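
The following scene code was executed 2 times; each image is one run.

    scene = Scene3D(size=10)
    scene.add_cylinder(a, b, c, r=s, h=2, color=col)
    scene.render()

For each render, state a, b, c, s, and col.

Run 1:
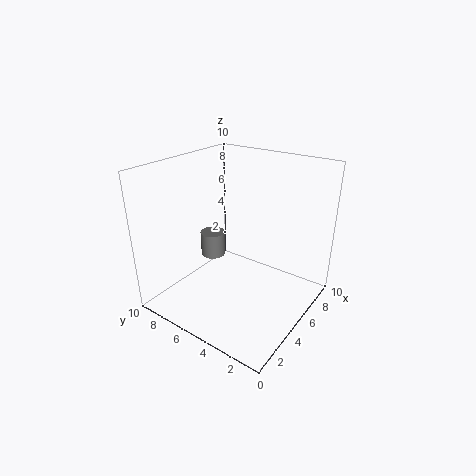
a = 7; b = 9; c = 1.5; s = 1; col = 'gray'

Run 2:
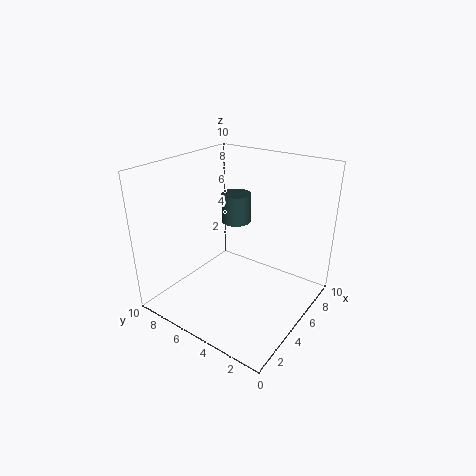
a = 5.5; b = 5.5; c = 6; s = 1; col = 'darkslategray'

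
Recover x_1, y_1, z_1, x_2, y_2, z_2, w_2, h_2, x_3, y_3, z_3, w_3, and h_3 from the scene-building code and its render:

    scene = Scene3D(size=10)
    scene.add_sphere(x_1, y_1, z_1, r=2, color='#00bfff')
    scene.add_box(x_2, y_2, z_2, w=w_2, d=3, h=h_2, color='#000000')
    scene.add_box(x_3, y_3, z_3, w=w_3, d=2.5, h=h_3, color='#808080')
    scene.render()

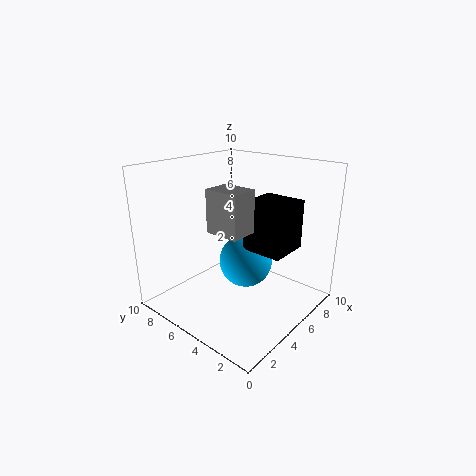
x_1 = 6.5; y_1 = 5.5; z_1 = 2.5; x_2 = 5.5; y_2 = 2; z_2 = 4; w_2 = 3; h_2 = 3.5; x_3 = 3.5; y_3 = 4; z_3 = 5.5; w_3 = 2; h_3 = 3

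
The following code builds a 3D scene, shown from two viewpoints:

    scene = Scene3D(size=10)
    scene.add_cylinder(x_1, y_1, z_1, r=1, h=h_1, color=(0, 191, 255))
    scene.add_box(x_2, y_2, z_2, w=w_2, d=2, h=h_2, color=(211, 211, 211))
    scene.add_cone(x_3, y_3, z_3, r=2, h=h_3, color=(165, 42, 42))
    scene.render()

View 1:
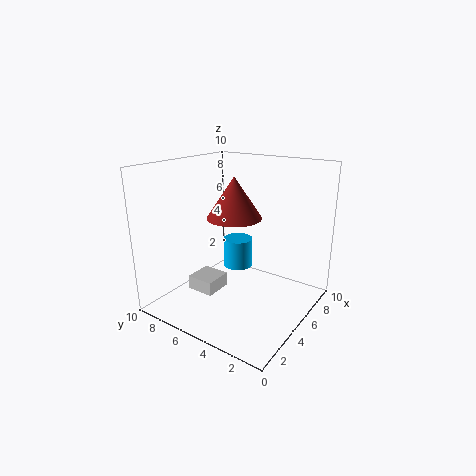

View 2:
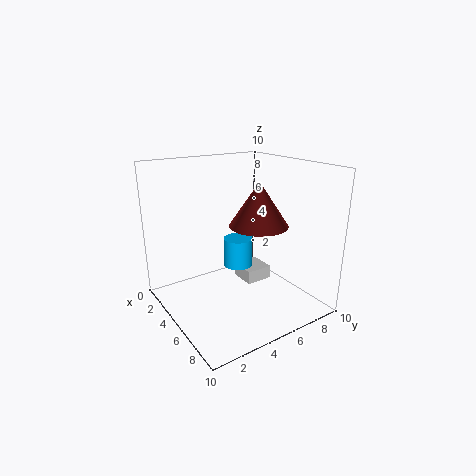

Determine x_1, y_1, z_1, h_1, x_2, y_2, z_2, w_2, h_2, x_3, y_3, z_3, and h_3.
x_1 = 5
y_1 = 5
z_1 = 3
h_1 = 2
x_2 = 3
y_2 = 6
z_2 = 1
w_2 = 2
h_2 = 1
x_3 = 6
y_3 = 6
z_3 = 6
h_3 = 3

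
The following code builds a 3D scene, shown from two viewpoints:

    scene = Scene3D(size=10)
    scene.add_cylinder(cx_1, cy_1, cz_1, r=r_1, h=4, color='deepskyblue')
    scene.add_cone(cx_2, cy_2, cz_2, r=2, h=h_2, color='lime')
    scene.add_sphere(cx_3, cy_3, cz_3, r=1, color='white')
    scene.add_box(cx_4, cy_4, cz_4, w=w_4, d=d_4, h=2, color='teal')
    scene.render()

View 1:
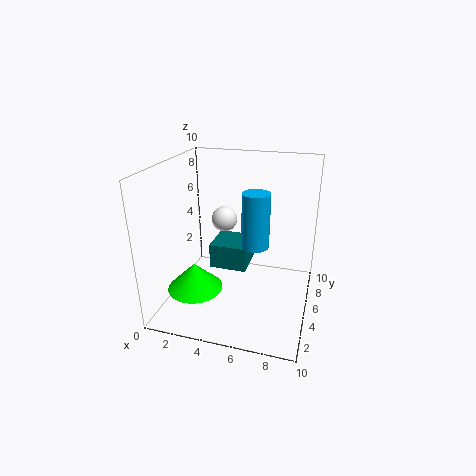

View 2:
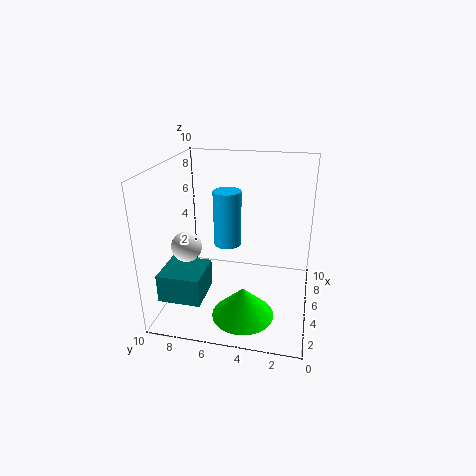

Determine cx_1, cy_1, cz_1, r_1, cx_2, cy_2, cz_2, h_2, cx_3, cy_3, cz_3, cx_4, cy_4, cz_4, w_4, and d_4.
cx_1 = 6
cy_1 = 6
cz_1 = 4
r_1 = 1
cx_2 = 2
cy_2 = 4
cz_2 = 1
h_2 = 2
cx_3 = 3
cy_3 = 8
cz_3 = 5
cx_4 = 2
cy_4 = 7
cz_4 = 1
w_4 = 3
d_4 = 3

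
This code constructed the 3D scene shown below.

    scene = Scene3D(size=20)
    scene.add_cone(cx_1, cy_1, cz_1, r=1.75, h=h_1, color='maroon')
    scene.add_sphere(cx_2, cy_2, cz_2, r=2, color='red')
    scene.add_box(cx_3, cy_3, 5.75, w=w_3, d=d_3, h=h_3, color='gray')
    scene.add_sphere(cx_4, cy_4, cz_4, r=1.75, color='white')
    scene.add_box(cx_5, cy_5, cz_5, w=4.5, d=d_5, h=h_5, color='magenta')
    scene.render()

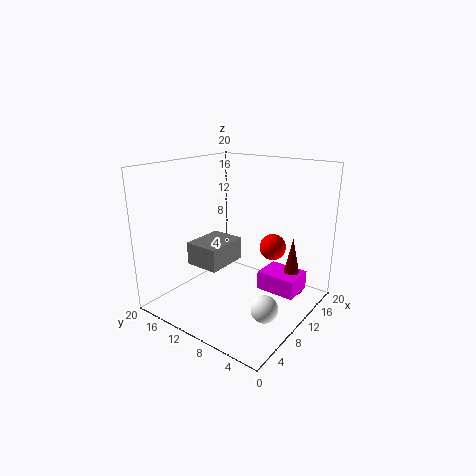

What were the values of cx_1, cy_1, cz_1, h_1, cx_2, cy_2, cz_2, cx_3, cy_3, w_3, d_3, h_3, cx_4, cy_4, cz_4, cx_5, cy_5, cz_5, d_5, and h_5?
cx_1 = 15.5, cy_1 = 4.25, cz_1 = 1.25, h_1 = 8.25, cx_2 = 16.25, cy_2 = 8, cz_2 = 7, cx_3 = 6.25, cy_3 = 11.25, w_3 = 6.25, d_3 = 5, h_3 = 3.25, cx_4 = 6.5, cy_4 = 3.25, cz_4 = 3, cx_5 = 12.5, cy_5 = 2.5, cz_5 = 1.5, d_5 = 5.75, h_5 = 2.75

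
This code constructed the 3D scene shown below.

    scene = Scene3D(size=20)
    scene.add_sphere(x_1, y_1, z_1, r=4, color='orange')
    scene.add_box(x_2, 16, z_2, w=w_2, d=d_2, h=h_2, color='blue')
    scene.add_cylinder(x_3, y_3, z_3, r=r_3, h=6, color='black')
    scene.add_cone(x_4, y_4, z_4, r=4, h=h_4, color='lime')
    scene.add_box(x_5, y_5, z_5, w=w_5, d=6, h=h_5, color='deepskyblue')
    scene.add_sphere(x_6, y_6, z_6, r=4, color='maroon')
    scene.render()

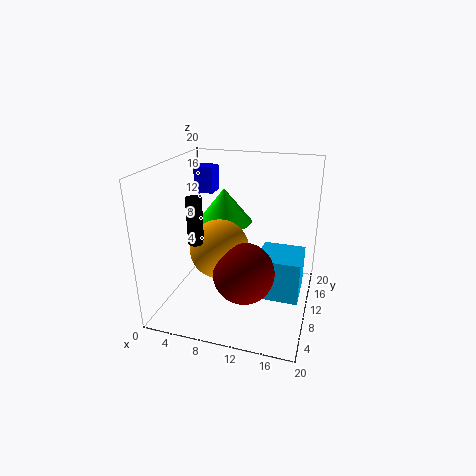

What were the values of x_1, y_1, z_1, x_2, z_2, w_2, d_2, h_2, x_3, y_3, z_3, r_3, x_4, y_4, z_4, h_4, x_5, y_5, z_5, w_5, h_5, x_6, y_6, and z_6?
x_1 = 8
y_1 = 8
z_1 = 9
x_2 = 1
z_2 = 14
w_2 = 3
d_2 = 3
h_2 = 4
x_3 = 6
y_3 = 5
z_3 = 11
r_3 = 1
x_4 = 7
y_4 = 13
z_4 = 11
h_4 = 5
x_5 = 13
y_5 = 8
z_5 = 2
w_5 = 6
h_5 = 6
x_6 = 12
y_6 = 6
z_6 = 7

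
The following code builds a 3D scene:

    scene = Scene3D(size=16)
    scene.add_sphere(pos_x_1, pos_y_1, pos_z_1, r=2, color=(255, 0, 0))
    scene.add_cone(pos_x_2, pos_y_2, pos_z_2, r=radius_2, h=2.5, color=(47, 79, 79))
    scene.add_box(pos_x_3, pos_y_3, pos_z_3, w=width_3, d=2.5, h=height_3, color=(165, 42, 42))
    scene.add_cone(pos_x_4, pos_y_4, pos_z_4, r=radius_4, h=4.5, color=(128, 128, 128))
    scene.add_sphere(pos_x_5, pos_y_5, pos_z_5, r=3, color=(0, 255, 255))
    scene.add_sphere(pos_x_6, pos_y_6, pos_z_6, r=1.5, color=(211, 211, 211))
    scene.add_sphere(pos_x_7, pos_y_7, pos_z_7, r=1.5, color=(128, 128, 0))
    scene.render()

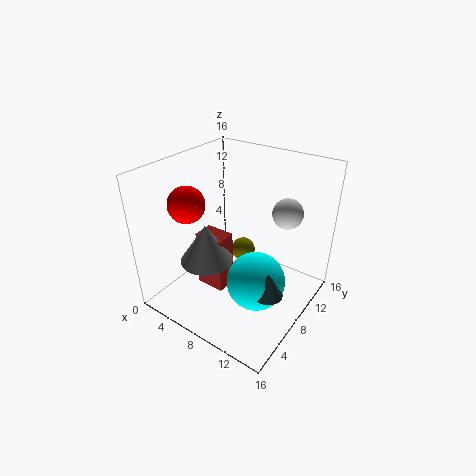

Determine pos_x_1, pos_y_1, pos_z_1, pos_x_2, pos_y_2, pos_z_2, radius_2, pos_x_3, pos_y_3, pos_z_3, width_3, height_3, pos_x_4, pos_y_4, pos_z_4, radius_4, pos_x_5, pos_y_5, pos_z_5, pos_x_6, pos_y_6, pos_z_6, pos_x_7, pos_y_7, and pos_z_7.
pos_x_1 = 3.5
pos_y_1 = 5
pos_z_1 = 12
pos_x_2 = 14
pos_y_2 = 4.5
pos_z_2 = 5.5
radius_2 = 1.5
pos_x_3 = 3
pos_y_3 = 6.5
pos_z_3 = 0.5
width_3 = 3.5
height_3 = 7
pos_x_4 = 5
pos_y_4 = 6
pos_z_4 = 5
radius_4 = 3
pos_x_5 = 12
pos_y_5 = 5.5
pos_z_5 = 5.5
pos_x_6 = 13.5
pos_y_6 = 8.5
pos_z_6 = 12.5
pos_x_7 = 6
pos_y_7 = 12
pos_z_7 = 3.5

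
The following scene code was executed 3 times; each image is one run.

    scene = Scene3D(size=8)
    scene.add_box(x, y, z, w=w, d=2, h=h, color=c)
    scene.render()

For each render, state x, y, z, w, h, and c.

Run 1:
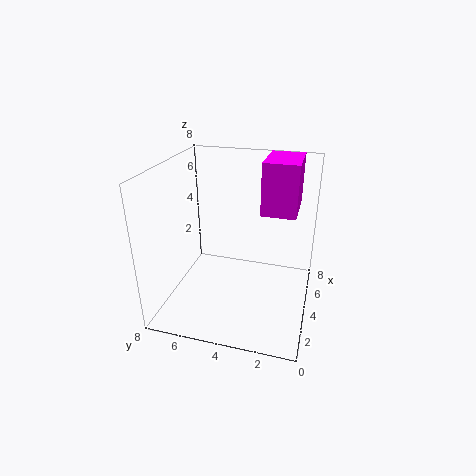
x = 5
y = 1
z = 5
w = 3
h = 3
c = 'magenta'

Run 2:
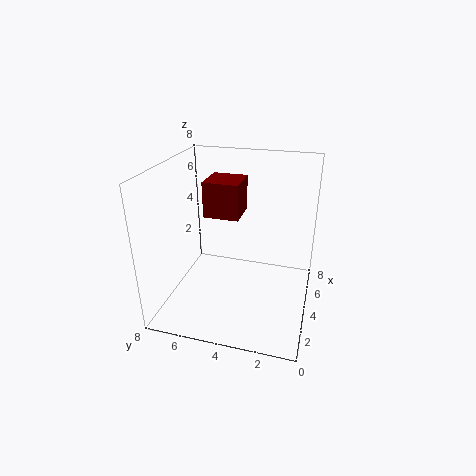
x = 4
y = 4
z = 5
w = 2
h = 2
c = 'maroon'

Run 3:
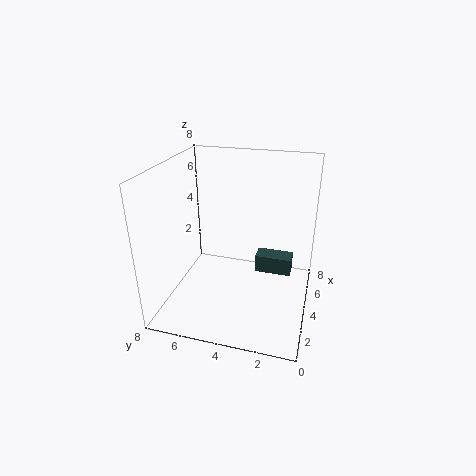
x = 4
y = 1
z = 2
w = 1
h = 1
c = 'darkslategray'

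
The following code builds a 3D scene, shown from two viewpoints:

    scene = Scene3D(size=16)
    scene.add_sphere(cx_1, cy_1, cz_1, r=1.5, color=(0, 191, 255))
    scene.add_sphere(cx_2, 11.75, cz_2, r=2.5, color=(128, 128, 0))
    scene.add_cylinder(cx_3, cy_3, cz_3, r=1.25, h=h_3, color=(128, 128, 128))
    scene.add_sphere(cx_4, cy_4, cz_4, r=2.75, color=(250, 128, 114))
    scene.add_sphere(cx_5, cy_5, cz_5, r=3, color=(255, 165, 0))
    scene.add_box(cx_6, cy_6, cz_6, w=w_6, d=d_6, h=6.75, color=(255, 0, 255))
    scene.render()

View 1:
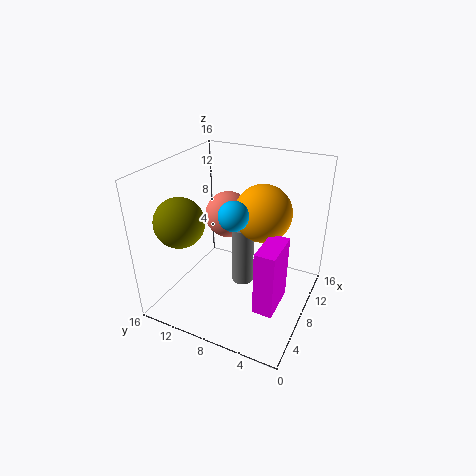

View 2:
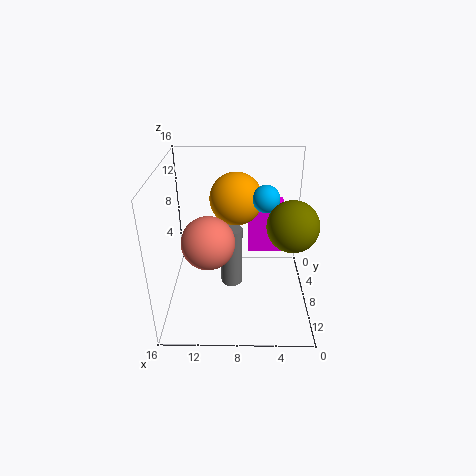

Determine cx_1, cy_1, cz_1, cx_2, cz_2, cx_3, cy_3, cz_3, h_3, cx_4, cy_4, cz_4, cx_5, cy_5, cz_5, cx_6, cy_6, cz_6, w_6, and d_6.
cx_1 = 5, cy_1 = 7, cz_1 = 12.25, cx_2 = 2.75, cz_2 = 11.5, cx_3 = 8.75, cy_3 = 7.75, cz_3 = 2, h_3 = 7, cx_4 = 11, cy_4 = 10.75, cz_4 = 9, cx_5 = 8.25, cy_5 = 5.25, cz_5 = 11.5, cx_6 = 2.5, cy_6 = 1.75, cz_6 = 3.5, w_6 = 4.25, d_6 = 2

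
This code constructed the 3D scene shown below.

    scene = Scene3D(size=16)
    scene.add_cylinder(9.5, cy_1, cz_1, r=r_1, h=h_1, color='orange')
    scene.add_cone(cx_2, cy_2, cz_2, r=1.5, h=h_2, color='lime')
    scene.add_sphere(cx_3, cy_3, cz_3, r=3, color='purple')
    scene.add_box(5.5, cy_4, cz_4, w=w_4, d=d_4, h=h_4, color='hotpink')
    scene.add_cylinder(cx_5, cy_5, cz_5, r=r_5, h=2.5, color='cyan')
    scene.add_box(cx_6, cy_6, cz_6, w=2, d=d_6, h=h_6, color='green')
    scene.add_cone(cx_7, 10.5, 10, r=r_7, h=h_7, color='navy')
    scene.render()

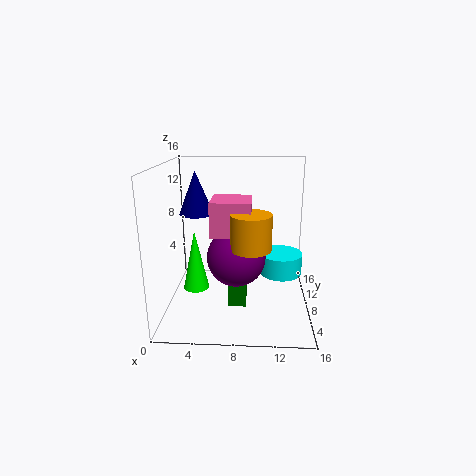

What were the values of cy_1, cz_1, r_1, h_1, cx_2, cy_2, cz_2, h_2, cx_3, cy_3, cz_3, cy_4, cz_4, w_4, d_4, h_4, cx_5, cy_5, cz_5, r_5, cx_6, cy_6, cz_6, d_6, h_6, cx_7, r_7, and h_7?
cy_1 = 3.5
cz_1 = 8.5
r_1 = 2
h_1 = 3.5
cx_2 = 3
cy_2 = 8.5
cz_2 = 1.5
h_2 = 7
cx_3 = 8
cy_3 = 5
cz_3 = 7
cy_4 = 3.5
cz_4 = 9.5
w_4 = 4
d_4 = 4
h_4 = 3.5
cx_5 = 13
cy_5 = 10
cz_5 = 3
r_5 = 2.5
cx_6 = 7
cy_6 = 6
cz_6 = 0.5
d_6 = 5.5
h_6 = 4.5
cx_7 = 3
r_7 = 2
h_7 = 5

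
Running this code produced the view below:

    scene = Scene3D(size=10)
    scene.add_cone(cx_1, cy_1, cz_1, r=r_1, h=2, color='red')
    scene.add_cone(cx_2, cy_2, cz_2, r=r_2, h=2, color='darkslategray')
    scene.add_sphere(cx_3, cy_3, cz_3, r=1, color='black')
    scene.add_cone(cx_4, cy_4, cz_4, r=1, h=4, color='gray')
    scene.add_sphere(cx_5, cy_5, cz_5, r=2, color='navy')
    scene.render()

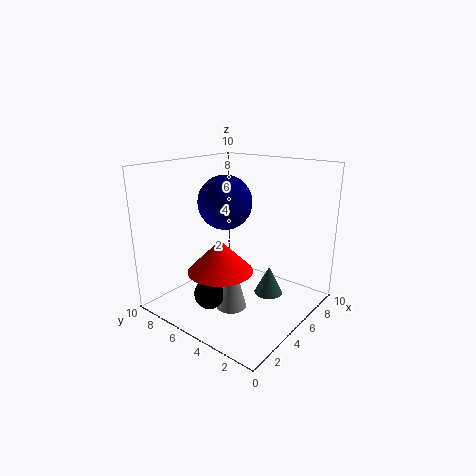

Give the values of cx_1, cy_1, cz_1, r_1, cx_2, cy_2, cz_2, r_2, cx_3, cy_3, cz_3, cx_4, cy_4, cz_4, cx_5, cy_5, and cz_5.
cx_1 = 2
cy_1 = 4
cz_1 = 4
r_1 = 2
cx_2 = 6
cy_2 = 3
cz_2 = 1
r_2 = 1
cx_3 = 2
cy_3 = 5
cz_3 = 2
cx_4 = 3
cy_4 = 4
cz_4 = 1
cx_5 = 6
cy_5 = 7
cz_5 = 7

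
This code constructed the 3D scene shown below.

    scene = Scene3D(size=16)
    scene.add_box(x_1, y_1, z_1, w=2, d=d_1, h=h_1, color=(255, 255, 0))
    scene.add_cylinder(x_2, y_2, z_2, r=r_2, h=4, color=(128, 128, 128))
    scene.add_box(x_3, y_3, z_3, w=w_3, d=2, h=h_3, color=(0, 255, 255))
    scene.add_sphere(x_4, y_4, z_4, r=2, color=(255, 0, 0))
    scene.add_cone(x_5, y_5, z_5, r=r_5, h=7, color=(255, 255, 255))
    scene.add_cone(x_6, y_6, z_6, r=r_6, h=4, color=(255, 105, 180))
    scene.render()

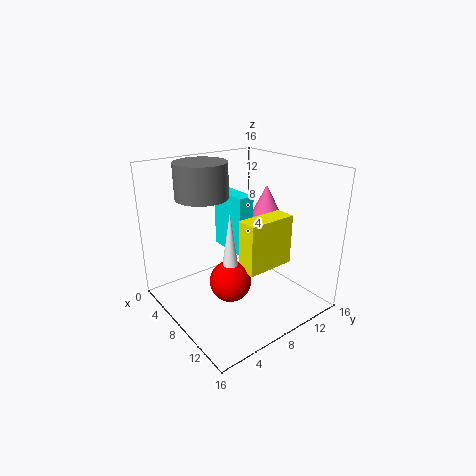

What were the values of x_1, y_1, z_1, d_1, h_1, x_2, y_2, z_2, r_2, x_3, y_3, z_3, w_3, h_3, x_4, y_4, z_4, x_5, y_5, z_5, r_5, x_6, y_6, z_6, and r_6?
x_1 = 12; y_1 = 5; z_1 = 7; d_1 = 5; h_1 = 5; x_2 = 4; y_2 = 6; z_2 = 12; r_2 = 3; x_3 = 2; y_3 = 9; z_3 = 5; w_3 = 5; h_3 = 7; x_4 = 12; y_4 = 4; z_4 = 6; x_5 = 12; y_5 = 4; z_5 = 6; r_5 = 1; x_6 = 7; y_6 = 13; z_6 = 9; r_6 = 2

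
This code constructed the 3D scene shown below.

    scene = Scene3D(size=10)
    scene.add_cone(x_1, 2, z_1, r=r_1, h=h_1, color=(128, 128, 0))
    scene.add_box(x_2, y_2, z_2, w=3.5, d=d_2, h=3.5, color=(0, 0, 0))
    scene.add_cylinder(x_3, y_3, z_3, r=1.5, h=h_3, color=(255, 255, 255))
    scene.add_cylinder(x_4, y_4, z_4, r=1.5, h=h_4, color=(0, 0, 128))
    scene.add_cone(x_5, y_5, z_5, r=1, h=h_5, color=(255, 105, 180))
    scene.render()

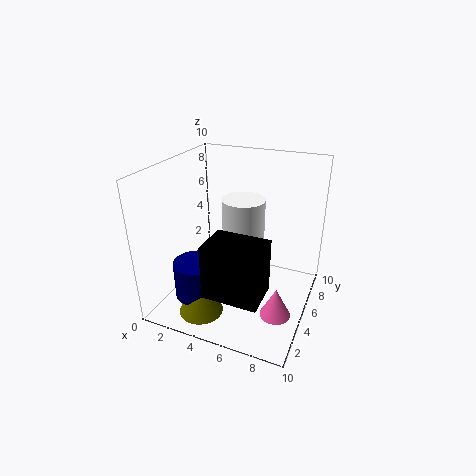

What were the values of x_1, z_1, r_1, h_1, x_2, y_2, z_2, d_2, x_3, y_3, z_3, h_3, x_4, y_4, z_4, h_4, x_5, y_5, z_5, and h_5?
x_1 = 3.5
z_1 = 0.5
r_1 = 1.5
h_1 = 3.5
x_2 = 4.5
y_2 = 0.5
z_2 = 3
d_2 = 2.5
x_3 = 5
y_3 = 6
z_3 = 3.5
h_3 = 4
x_4 = 3
y_4 = 2.5
z_4 = 1.5
h_4 = 2.5
x_5 = 8.5
y_5 = 3
z_5 = 1
h_5 = 2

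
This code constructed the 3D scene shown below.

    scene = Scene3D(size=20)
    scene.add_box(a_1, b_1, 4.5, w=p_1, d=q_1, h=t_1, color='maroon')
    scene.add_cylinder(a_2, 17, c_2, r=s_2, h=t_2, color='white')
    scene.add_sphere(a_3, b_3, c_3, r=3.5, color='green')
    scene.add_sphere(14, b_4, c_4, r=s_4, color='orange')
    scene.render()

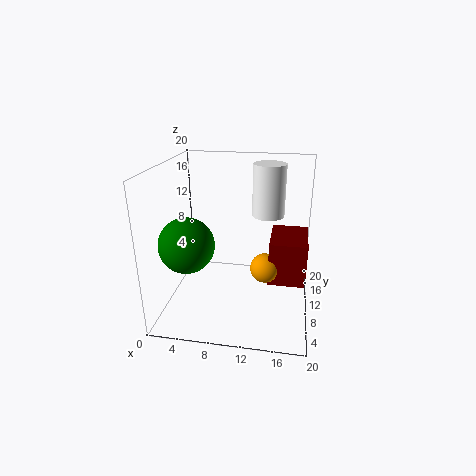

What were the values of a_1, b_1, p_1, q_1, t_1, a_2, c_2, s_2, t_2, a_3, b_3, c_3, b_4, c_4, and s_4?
a_1 = 14.5
b_1 = 7.5
p_1 = 5
q_1 = 7
t_1 = 6
a_2 = 13.5
c_2 = 11
s_2 = 2.5
t_2 = 8
a_3 = 4.5
b_3 = 4.5
c_3 = 11
b_4 = 8.5
c_4 = 6.5
s_4 = 2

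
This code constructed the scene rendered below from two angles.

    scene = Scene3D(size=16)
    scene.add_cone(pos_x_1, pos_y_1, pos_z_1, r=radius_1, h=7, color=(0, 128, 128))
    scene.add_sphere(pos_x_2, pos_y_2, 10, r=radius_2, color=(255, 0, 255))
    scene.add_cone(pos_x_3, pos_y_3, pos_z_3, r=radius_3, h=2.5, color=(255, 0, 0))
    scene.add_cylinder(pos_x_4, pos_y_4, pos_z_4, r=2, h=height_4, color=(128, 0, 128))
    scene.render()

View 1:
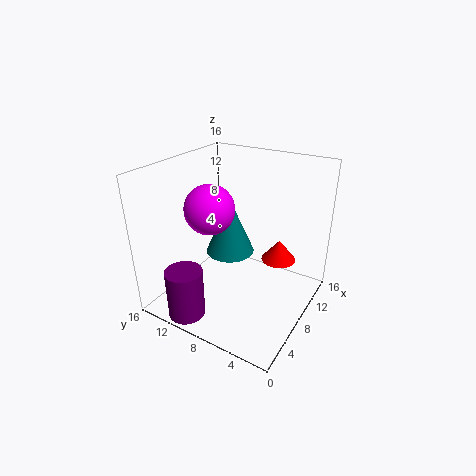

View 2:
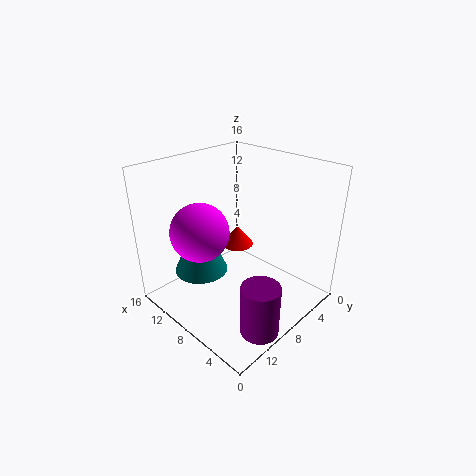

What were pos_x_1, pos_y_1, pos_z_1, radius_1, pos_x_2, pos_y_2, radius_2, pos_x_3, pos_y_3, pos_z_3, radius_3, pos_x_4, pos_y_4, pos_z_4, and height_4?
pos_x_1 = 11, pos_y_1 = 11, pos_z_1 = 4, radius_1 = 3, pos_x_2 = 9, pos_y_2 = 12.5, radius_2 = 3, pos_x_3 = 11.5, pos_y_3 = 4.5, pos_z_3 = 4.5, radius_3 = 2, pos_x_4 = 2, pos_y_4 = 11, pos_z_4 = 0.5, height_4 = 5.5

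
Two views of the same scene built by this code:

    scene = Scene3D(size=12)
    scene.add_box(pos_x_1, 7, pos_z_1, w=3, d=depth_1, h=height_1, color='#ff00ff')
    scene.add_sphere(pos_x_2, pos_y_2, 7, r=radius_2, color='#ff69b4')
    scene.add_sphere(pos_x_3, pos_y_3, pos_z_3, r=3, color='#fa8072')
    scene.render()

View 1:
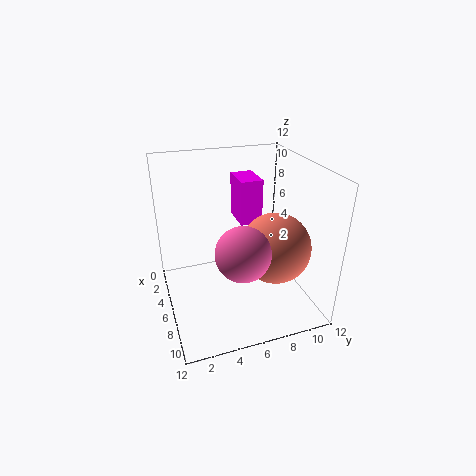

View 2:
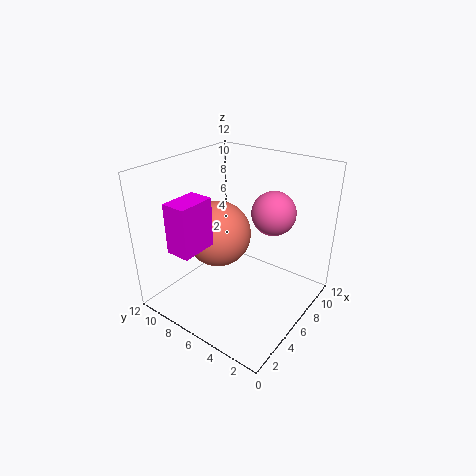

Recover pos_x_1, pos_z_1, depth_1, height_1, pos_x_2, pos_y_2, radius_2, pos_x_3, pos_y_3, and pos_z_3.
pos_x_1 = 1; pos_z_1 = 6; depth_1 = 2; height_1 = 4; pos_x_2 = 10; pos_y_2 = 5; radius_2 = 2; pos_x_3 = 7; pos_y_3 = 9; pos_z_3 = 5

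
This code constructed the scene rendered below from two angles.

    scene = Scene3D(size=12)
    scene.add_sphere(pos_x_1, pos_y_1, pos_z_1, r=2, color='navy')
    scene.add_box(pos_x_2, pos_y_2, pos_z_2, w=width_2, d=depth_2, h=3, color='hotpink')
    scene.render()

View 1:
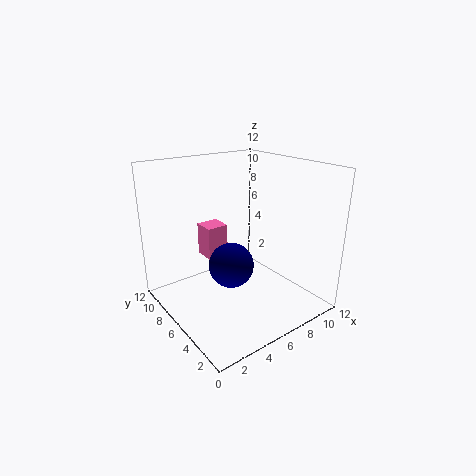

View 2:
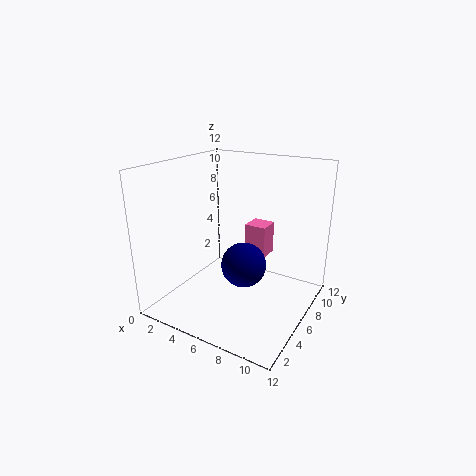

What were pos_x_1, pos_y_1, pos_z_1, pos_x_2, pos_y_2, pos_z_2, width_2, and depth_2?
pos_x_1 = 6; pos_y_1 = 7; pos_z_1 = 3; pos_x_2 = 5; pos_y_2 = 9; pos_z_2 = 3; width_2 = 2; depth_2 = 2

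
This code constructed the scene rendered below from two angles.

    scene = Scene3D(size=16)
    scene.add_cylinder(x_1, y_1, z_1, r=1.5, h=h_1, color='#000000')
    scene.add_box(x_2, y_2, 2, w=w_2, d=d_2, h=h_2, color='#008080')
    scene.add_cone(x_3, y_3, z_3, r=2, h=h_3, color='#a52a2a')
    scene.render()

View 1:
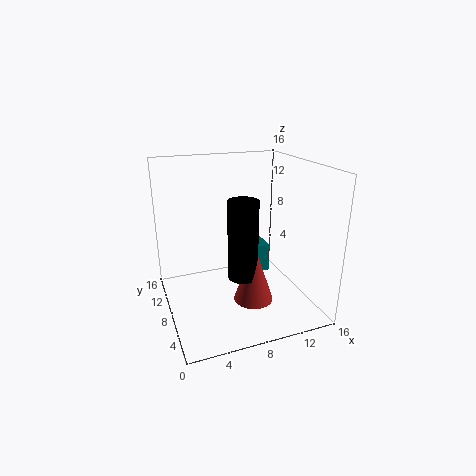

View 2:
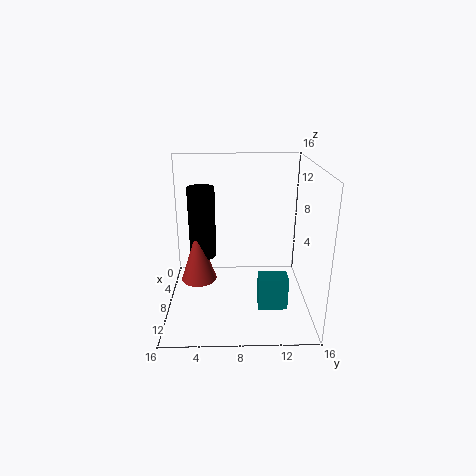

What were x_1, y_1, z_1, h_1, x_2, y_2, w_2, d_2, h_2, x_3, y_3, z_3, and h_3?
x_1 = 7
y_1 = 4
z_1 = 5.5
h_1 = 8
x_2 = 11
y_2 = 10
w_2 = 2
d_2 = 3
h_2 = 3.5
x_3 = 8
y_3 = 3.5
z_3 = 3
h_3 = 6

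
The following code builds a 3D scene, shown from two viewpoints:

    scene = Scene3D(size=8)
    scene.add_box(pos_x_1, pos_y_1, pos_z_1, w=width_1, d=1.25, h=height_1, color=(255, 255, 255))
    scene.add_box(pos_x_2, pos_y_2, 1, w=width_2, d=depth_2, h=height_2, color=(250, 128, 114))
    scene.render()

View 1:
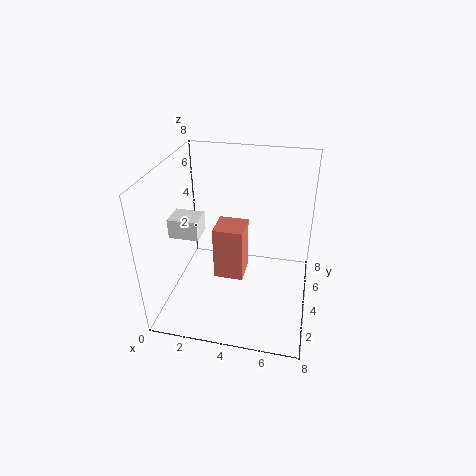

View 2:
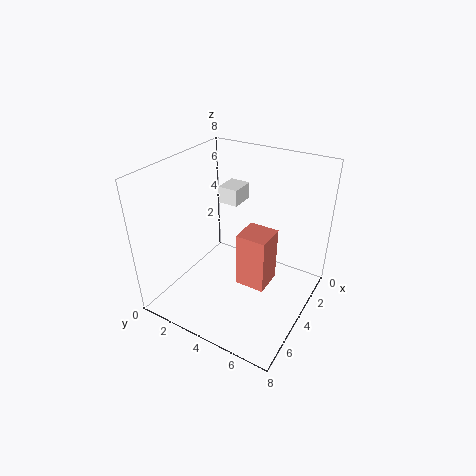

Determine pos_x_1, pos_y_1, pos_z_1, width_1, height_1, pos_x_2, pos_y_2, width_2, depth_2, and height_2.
pos_x_1 = 1
pos_y_1 = 1.75
pos_z_1 = 5
width_1 = 1.5
height_1 = 1
pos_x_2 = 2.5
pos_y_2 = 4
width_2 = 1.75
depth_2 = 1.75
height_2 = 3.25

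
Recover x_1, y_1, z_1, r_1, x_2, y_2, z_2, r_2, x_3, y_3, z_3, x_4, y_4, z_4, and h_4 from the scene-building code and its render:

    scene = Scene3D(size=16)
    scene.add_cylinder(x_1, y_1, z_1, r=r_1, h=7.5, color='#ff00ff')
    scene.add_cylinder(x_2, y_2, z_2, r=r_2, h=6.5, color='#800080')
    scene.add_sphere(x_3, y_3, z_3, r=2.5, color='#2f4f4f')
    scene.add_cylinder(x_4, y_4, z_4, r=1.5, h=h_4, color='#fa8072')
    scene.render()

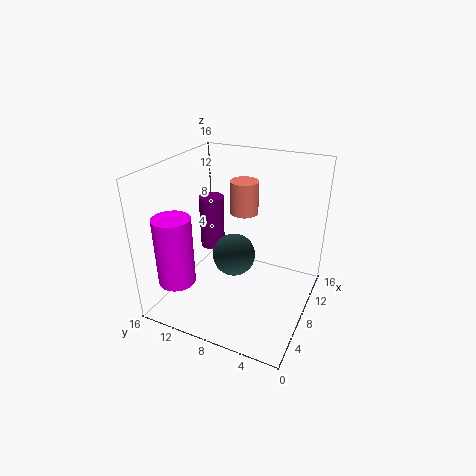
x_1 = 3, y_1 = 13, z_1 = 4, r_1 = 2, x_2 = 11, y_2 = 13, z_2 = 4.5, r_2 = 1.5, x_3 = 9, y_3 = 9, z_3 = 5, x_4 = 8.5, y_4 = 7.5, z_4 = 11, h_4 = 3.5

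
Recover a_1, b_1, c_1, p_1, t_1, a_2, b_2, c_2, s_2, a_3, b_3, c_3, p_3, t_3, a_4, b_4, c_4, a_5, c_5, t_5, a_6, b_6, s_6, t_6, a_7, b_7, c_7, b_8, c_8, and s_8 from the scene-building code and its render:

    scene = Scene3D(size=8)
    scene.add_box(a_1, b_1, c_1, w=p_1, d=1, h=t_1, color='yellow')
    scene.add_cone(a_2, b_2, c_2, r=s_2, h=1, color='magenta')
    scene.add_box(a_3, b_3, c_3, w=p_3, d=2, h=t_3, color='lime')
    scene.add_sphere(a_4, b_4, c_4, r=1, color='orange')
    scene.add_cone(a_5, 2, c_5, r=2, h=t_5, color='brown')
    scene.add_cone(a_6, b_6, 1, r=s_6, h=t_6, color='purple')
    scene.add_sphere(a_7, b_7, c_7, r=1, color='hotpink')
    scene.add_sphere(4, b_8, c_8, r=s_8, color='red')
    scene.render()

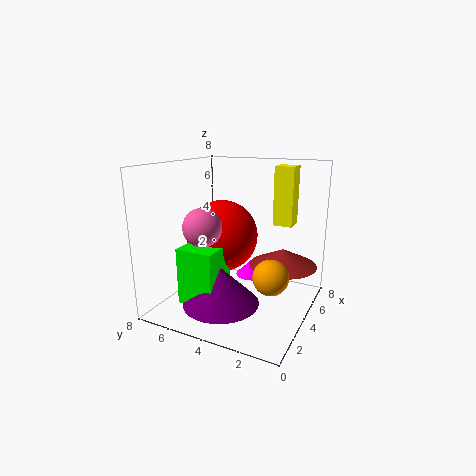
a_1 = 4
b_1 = 1
c_1 = 5
p_1 = 1
t_1 = 3
a_2 = 6
b_2 = 4
c_2 = 1
s_2 = 1
a_3 = 1
b_3 = 4
c_3 = 1
p_3 = 2
t_3 = 3
a_4 = 4
b_4 = 2
c_4 = 2
a_5 = 6
c_5 = 2
t_5 = 1
a_6 = 2
b_6 = 4
s_6 = 2
t_6 = 2
a_7 = 2
b_7 = 5
c_7 = 5
b_8 = 5
c_8 = 4
s_8 = 2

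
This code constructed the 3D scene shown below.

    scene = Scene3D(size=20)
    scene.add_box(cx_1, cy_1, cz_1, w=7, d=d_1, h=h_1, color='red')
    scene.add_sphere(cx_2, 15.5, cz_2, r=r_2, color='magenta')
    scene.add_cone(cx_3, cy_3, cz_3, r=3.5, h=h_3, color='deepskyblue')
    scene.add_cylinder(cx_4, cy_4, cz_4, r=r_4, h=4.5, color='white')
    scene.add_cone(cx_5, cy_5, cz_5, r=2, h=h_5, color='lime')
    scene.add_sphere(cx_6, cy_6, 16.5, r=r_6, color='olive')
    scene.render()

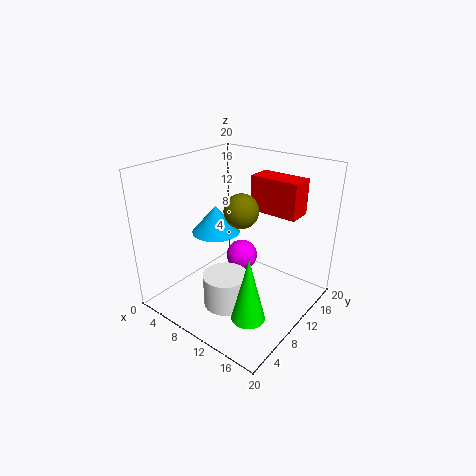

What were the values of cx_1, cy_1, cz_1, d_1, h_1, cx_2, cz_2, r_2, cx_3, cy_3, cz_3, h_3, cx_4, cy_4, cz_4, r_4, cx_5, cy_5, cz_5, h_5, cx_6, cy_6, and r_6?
cx_1 = 9.5
cy_1 = 13.5
cz_1 = 13
d_1 = 3.5
h_1 = 5
cx_2 = 6.5
cz_2 = 3.5
r_2 = 2.5
cx_3 = 5.5
cy_3 = 10.5
cz_3 = 9.5
h_3 = 4
cx_4 = 11
cy_4 = 6
cz_4 = 2
r_4 = 3
cx_5 = 17
cy_5 = 3
cz_5 = 4.5
h_5 = 8
cx_6 = 14
cy_6 = 5.5
r_6 = 2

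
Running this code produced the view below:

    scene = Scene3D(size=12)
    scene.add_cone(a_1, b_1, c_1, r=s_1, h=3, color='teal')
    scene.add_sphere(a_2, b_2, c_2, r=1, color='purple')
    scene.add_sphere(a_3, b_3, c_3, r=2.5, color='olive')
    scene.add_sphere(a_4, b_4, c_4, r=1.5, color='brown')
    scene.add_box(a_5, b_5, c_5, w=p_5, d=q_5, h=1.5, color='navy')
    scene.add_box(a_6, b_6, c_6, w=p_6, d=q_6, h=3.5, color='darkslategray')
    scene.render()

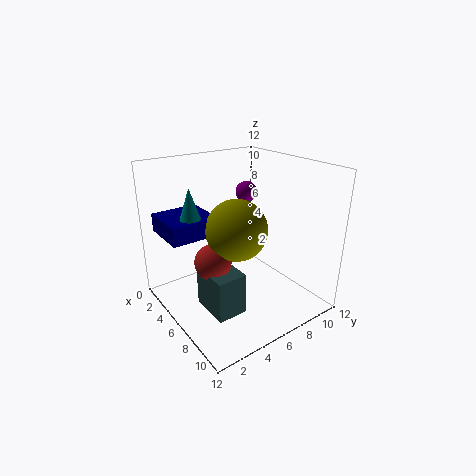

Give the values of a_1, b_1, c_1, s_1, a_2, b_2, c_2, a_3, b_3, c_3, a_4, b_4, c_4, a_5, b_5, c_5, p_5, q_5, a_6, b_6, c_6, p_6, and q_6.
a_1 = 4.5
b_1 = 2.5
c_1 = 7.5
s_1 = 1
a_2 = 2.5
b_2 = 9.5
c_2 = 8.5
a_3 = 6.5
b_3 = 5.5
c_3 = 7
a_4 = 6
b_4 = 3.5
c_4 = 4.5
a_5 = 1.5
b_5 = 0.5
c_5 = 6.5
p_5 = 4
q_5 = 4
a_6 = 5
b_6 = 2.5
c_6 = 0.5
p_6 = 3.5
q_6 = 2.5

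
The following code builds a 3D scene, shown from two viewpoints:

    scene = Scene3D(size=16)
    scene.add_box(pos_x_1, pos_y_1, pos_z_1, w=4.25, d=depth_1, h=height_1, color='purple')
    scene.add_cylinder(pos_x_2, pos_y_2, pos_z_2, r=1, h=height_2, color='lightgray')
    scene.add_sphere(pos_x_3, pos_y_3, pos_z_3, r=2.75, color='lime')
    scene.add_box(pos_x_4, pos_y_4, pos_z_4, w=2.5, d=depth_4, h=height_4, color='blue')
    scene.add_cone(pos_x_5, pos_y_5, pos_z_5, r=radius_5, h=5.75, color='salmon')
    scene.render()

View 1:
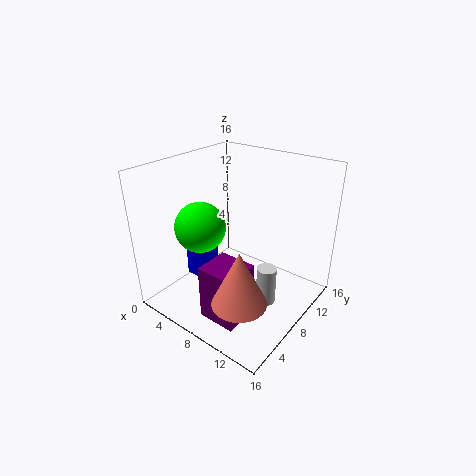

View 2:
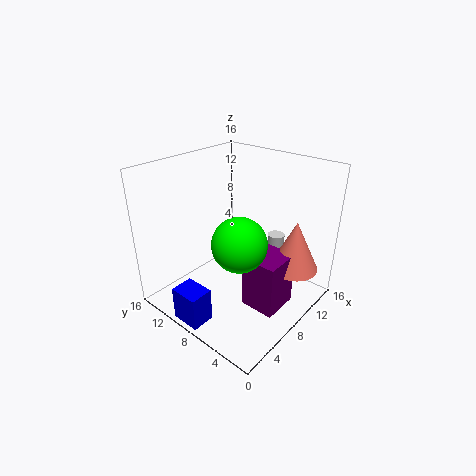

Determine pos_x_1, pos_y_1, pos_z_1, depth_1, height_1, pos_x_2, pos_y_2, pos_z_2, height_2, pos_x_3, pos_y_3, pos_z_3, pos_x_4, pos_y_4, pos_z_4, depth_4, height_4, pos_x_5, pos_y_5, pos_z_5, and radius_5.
pos_x_1 = 7
pos_y_1 = 2.5
pos_z_1 = 0.25
depth_1 = 4
height_1 = 6.25
pos_x_2 = 13
pos_y_2 = 6.25
pos_z_2 = 3
height_2 = 4
pos_x_3 = 5
pos_y_3 = 5.25
pos_z_3 = 9.5
pos_x_4 = 0.25
pos_y_4 = 7.25
pos_z_4 = 0.5
depth_4 = 3.25
height_4 = 3.75
pos_x_5 = 12
pos_y_5 = 3
pos_z_5 = 4.25
radius_5 = 2.75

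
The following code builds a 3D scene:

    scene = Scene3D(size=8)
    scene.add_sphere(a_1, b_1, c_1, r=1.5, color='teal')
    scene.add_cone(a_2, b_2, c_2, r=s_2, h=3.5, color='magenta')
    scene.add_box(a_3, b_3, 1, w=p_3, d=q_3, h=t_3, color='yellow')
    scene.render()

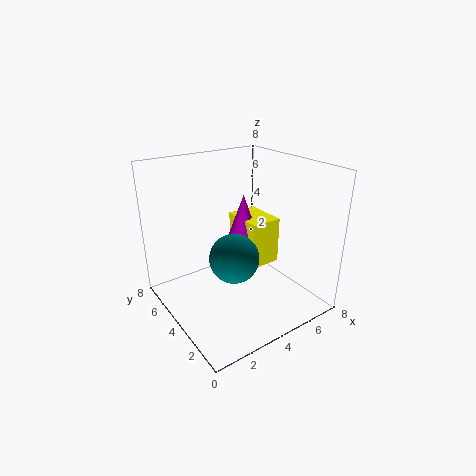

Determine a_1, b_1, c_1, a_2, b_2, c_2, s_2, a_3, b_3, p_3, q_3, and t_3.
a_1 = 4.25; b_1 = 4.75; c_1 = 2.25; a_2 = 6; b_2 = 6.25; c_2 = 2; s_2 = 1.25; a_3 = 5.75; b_3 = 4.75; p_3 = 2; q_3 = 2.75; t_3 = 3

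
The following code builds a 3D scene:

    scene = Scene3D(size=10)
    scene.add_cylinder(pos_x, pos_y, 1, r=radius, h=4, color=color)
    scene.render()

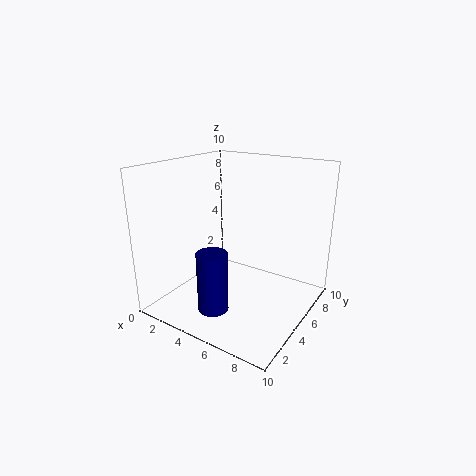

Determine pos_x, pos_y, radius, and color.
pos_x = 5
pos_y = 2
radius = 1
color = 'navy'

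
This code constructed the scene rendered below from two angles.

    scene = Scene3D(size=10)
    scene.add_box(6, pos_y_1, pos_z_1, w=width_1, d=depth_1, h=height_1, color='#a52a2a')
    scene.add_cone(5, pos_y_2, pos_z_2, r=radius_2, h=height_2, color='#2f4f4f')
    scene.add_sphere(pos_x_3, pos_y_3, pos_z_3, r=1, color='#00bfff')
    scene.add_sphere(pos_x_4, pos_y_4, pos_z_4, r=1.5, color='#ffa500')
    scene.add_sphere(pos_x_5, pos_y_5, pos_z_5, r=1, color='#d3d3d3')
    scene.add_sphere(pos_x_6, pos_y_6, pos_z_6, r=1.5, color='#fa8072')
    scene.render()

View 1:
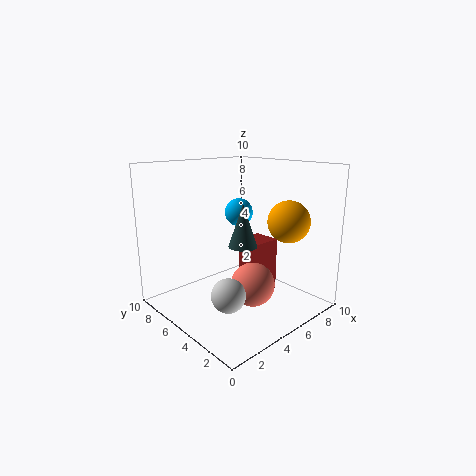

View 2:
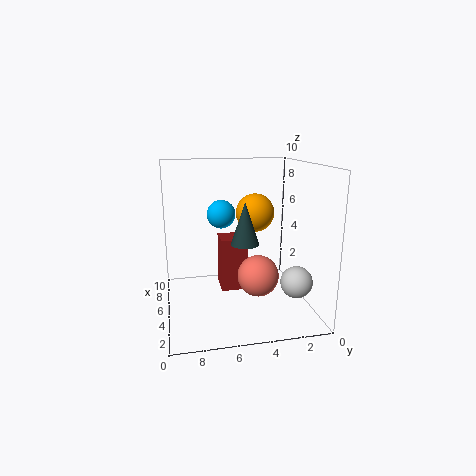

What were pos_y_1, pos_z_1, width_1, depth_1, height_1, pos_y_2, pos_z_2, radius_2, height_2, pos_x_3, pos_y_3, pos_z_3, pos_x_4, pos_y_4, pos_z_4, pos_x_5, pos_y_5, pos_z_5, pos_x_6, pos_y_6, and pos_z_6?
pos_y_1 = 4; pos_z_1 = 0.5; width_1 = 2; depth_1 = 2; height_1 = 4; pos_y_2 = 4.5; pos_z_2 = 4.5; radius_2 = 1; height_2 = 3; pos_x_3 = 6; pos_y_3 = 6; pos_z_3 = 6.5; pos_x_4 = 8; pos_y_4 = 3; pos_z_4 = 6; pos_x_5 = 1.5; pos_y_5 = 2; pos_z_5 = 3; pos_x_6 = 5; pos_y_6 = 3.5; pos_z_6 = 2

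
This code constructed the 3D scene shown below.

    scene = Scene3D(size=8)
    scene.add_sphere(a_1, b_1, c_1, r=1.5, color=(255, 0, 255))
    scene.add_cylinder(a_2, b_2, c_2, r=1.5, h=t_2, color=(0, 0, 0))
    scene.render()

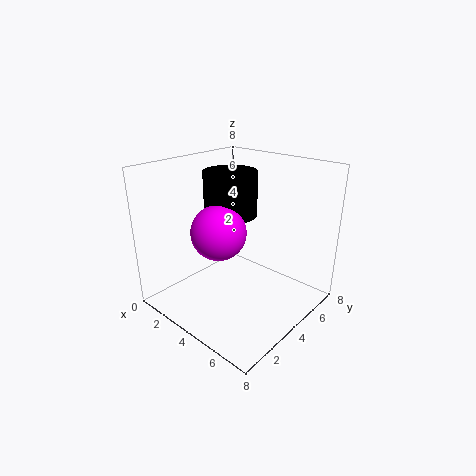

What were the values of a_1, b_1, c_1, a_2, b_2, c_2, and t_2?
a_1 = 3.5
b_1 = 3
c_1 = 4.5
a_2 = 3
b_2 = 4.5
c_2 = 5
t_2 = 2.5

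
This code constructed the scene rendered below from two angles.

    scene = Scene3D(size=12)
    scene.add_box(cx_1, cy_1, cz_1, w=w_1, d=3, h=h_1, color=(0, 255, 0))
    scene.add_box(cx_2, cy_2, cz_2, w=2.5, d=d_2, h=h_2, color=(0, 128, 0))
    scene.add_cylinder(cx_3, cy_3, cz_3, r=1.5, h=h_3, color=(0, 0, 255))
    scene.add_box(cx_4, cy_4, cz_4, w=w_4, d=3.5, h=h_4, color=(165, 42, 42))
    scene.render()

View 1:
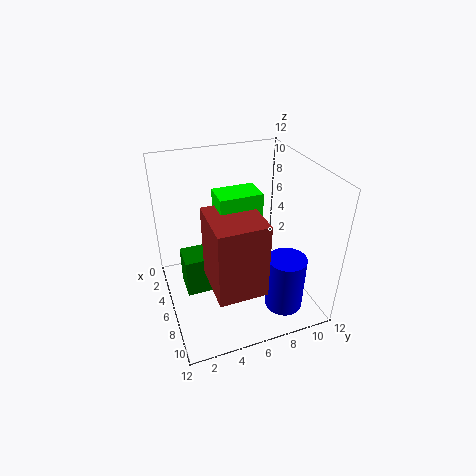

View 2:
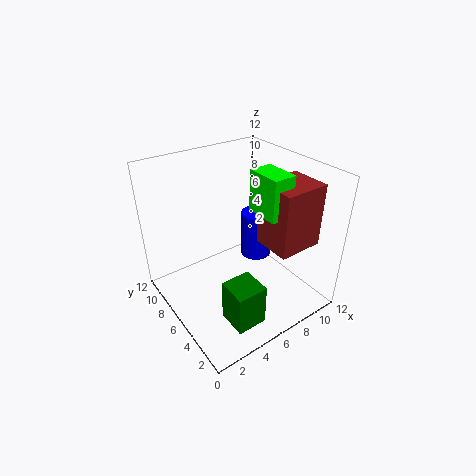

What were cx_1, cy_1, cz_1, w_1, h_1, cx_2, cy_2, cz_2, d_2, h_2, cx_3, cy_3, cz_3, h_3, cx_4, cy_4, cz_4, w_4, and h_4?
cx_1 = 7.5; cy_1 = 3.5; cz_1 = 8; w_1 = 2; h_1 = 3.5; cx_2 = 3; cy_2 = 1.5; cz_2 = 0.5; d_2 = 2.5; h_2 = 3.5; cx_3 = 10; cy_3 = 8.5; cz_3 = 1.5; h_3 = 4.5; cx_4 = 8; cy_4 = 2.5; cz_4 = 5; w_4 = 4; h_4 = 5.5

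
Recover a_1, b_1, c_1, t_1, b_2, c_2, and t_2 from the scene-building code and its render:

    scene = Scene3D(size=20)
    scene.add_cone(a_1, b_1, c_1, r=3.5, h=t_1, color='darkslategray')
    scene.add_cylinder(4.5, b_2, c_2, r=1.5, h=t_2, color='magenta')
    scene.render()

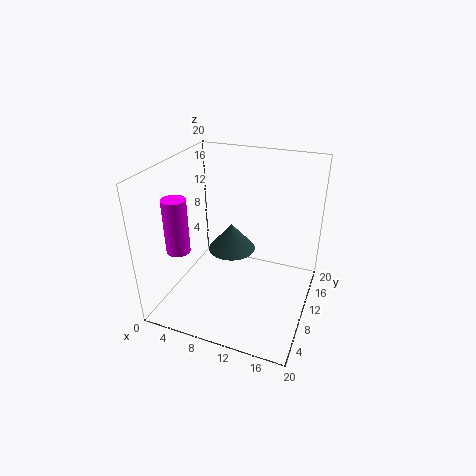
a_1 = 8; b_1 = 12.5; c_1 = 6.5; t_1 = 4; b_2 = 3.5; c_2 = 10.5; t_2 = 7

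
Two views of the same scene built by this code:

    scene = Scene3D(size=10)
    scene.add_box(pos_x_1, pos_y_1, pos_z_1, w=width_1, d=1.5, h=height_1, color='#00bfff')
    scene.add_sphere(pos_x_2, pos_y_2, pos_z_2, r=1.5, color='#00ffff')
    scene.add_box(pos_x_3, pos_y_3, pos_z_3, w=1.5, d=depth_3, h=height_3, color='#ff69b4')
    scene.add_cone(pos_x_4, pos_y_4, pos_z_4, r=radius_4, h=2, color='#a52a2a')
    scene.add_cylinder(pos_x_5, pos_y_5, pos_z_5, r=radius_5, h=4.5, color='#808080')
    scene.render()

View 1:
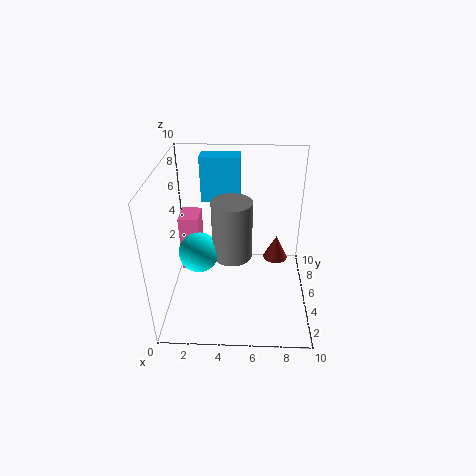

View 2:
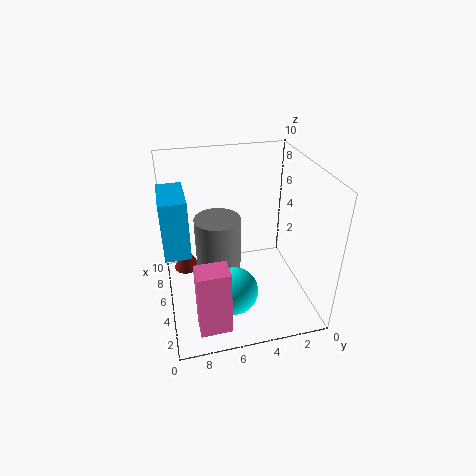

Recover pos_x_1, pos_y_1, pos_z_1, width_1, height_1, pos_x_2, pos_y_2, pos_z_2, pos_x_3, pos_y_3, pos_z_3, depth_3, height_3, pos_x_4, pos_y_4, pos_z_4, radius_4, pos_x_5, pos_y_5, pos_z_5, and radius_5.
pos_x_1 = 2, pos_y_1 = 8.5, pos_z_1 = 6, width_1 = 3, height_1 = 3.5, pos_x_2 = 2, pos_y_2 = 6, pos_z_2 = 3, pos_x_3 = 0.5, pos_y_3 = 6.5, pos_z_3 = 1, depth_3 = 2, height_3 = 4.5, pos_x_4 = 8, pos_y_4 = 8.5, pos_z_4 = 1, radius_4 = 1, pos_x_5 = 4.5, pos_y_5 = 6.5, pos_z_5 = 2.5, radius_5 = 1.5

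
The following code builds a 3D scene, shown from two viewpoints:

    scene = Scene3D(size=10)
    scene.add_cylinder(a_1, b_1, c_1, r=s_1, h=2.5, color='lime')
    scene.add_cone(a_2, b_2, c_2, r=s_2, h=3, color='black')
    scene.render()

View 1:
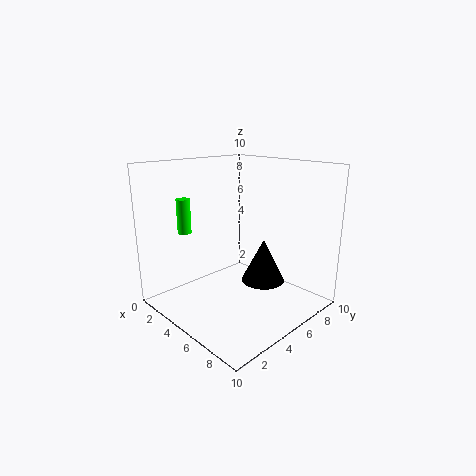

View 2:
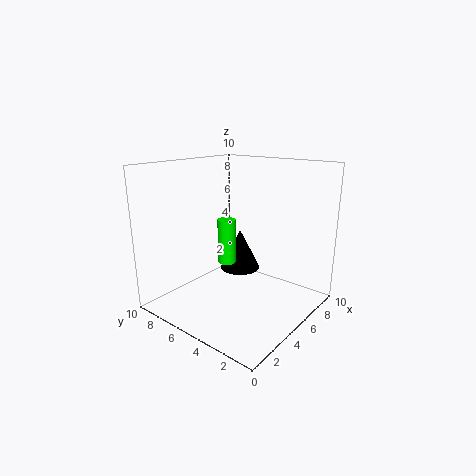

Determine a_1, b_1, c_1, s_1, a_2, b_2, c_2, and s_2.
a_1 = 1.5
b_1 = 3
c_1 = 5
s_1 = 0.5
a_2 = 6.5
b_2 = 6
c_2 = 2
s_2 = 1.5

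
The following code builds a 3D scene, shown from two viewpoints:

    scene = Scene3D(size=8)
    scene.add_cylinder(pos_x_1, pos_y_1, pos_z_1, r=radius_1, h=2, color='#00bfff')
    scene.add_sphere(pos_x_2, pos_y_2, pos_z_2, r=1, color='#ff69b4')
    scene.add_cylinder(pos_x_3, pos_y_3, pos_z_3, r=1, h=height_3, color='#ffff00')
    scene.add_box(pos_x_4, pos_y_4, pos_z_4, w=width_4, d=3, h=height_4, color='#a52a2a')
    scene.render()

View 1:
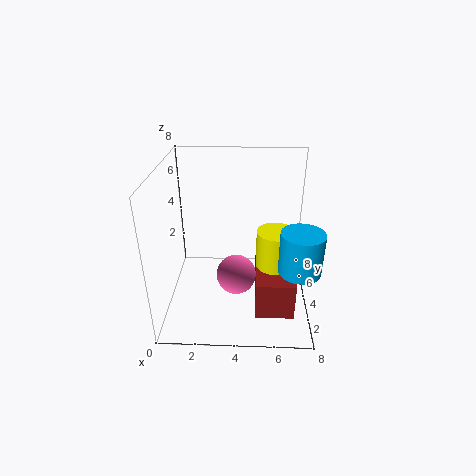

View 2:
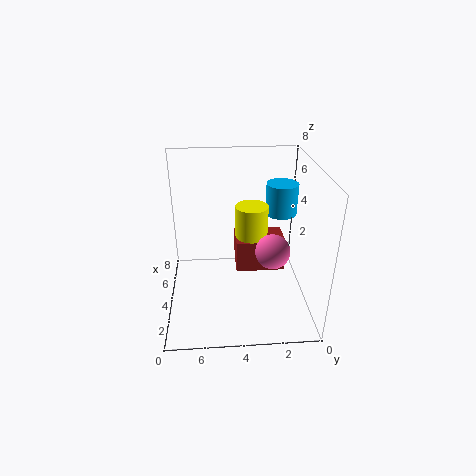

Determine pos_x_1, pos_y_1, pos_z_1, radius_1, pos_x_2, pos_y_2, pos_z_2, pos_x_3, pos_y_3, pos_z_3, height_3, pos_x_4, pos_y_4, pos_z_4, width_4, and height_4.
pos_x_1 = 7, pos_y_1 = 1, pos_z_1 = 4, radius_1 = 1, pos_x_2 = 4, pos_y_2 = 2, pos_z_2 = 3, pos_x_3 = 6, pos_y_3 = 3, pos_z_3 = 3, height_3 = 2, pos_x_4 = 5, pos_y_4 = 1, pos_z_4 = 1, width_4 = 2, height_4 = 2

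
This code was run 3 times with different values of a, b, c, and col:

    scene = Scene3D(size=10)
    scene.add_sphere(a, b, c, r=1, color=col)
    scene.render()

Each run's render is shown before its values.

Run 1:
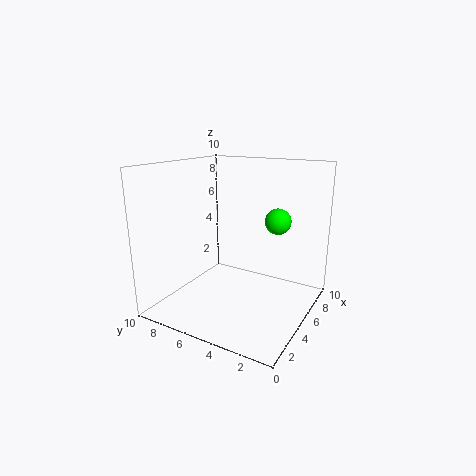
a = 8.5, b = 3.5, c = 5.5, col = 'lime'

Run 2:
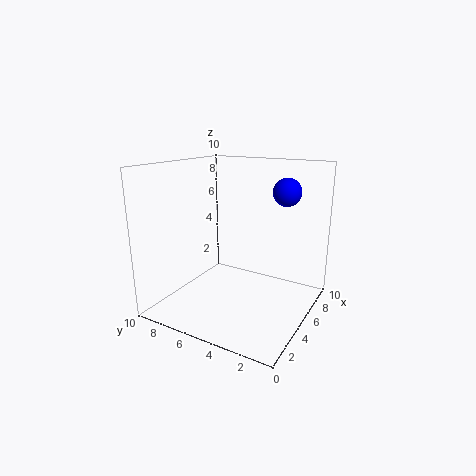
a = 7.5, b = 2.5, c = 8, col = 'blue'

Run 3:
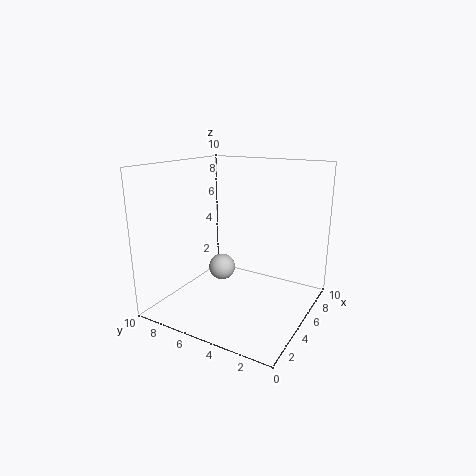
a = 6, b = 7, c = 2, col = 'lightgray'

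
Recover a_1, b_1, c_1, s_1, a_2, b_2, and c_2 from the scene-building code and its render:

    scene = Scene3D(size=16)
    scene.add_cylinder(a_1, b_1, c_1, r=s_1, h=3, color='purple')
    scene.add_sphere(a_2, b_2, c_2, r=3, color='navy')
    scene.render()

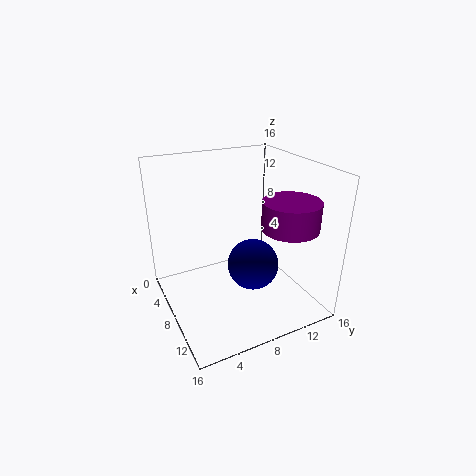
a_1 = 12, b_1 = 12, c_1 = 10, s_1 = 3, a_2 = 8, b_2 = 10, c_2 = 4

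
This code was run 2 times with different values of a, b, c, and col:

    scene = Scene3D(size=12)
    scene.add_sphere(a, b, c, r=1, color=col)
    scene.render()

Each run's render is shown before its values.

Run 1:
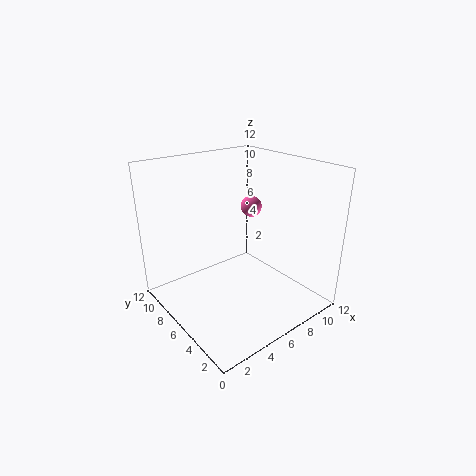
a = 10, b = 9, c = 7, col = 'hotpink'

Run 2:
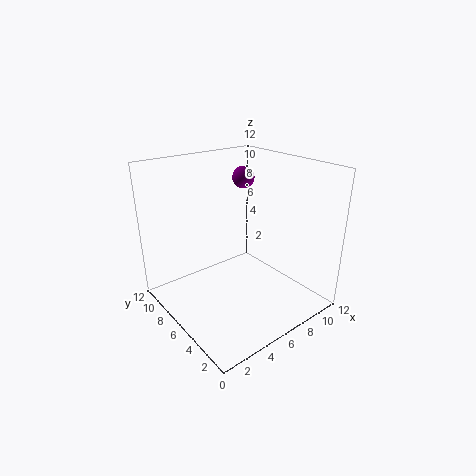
a = 9, b = 9, c = 10, col = 'purple'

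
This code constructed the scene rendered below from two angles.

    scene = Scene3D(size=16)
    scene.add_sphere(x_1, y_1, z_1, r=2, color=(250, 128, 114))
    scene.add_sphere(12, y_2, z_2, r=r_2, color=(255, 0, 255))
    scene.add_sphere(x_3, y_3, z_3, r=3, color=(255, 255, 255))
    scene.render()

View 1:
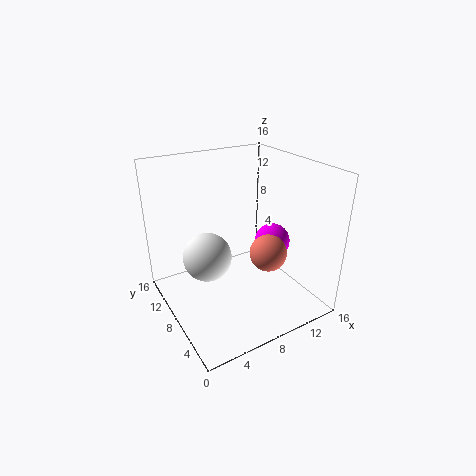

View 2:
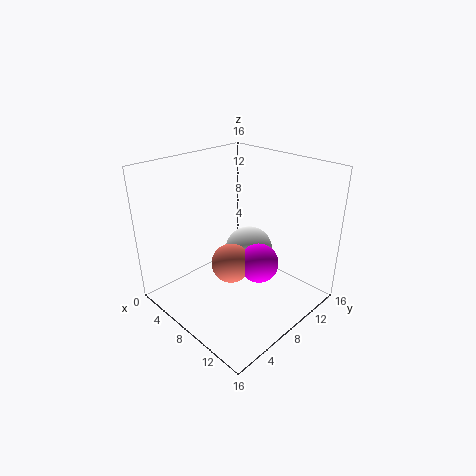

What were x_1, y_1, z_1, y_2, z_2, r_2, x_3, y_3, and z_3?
x_1 = 10; y_1 = 5; z_1 = 7; y_2 = 7; z_2 = 7; r_2 = 2; x_3 = 6; y_3 = 12; z_3 = 4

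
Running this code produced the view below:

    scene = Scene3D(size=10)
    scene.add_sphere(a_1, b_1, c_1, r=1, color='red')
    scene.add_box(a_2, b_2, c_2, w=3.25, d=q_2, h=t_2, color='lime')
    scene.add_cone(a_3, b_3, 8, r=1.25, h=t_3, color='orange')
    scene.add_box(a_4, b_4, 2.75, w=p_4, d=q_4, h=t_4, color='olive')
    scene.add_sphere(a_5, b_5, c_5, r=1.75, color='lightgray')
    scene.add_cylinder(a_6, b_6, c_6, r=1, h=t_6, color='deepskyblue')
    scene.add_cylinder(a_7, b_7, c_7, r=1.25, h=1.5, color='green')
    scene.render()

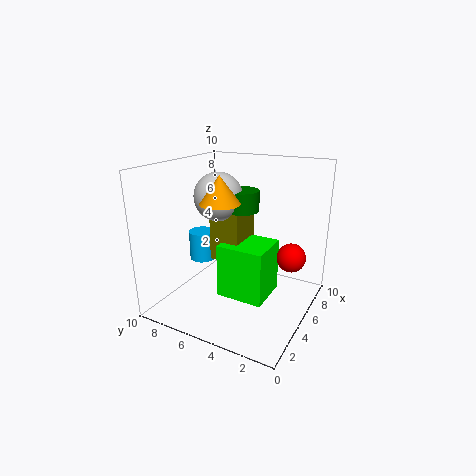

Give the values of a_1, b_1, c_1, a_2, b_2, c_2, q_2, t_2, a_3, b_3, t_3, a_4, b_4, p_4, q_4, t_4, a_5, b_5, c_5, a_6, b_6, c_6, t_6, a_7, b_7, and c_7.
a_1 = 6.25, b_1 = 1.5, c_1 = 3.75, a_2 = 4.5, b_2 = 3, c_2 = 0.25, q_2 = 3.5, t_2 = 4, a_3 = 2.75, b_3 = 5, t_3 = 1.75, a_4 = 5.25, b_4 = 5.25, p_4 = 2.75, q_4 = 2.25, t_4 = 3.75, a_5 = 5.75, b_5 = 7, c_5 = 7.5, a_6 = 6, b_6 = 8.75, c_6 = 2.25, t_6 = 2.25, a_7 = 6.5, b_7 = 5.5, c_7 = 6.5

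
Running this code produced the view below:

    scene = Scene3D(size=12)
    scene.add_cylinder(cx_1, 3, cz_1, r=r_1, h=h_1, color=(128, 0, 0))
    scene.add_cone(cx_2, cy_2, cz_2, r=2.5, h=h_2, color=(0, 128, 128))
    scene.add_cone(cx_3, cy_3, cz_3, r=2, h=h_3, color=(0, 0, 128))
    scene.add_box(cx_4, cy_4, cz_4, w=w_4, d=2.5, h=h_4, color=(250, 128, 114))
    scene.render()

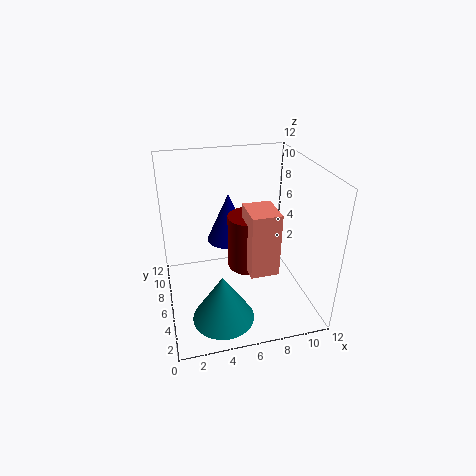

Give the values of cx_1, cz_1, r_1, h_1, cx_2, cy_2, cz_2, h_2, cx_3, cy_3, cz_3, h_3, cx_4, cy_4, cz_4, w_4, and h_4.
cx_1 = 6; cz_1 = 5.5; r_1 = 1.5; h_1 = 4; cx_2 = 4; cy_2 = 3; cz_2 = 0.5; h_2 = 4; cx_3 = 6; cy_3 = 9.5; cz_3 = 4; h_3 = 4.5; cx_4 = 5.5; cy_4 = 0.5; cz_4 = 6; w_4 = 2; h_4 = 4.5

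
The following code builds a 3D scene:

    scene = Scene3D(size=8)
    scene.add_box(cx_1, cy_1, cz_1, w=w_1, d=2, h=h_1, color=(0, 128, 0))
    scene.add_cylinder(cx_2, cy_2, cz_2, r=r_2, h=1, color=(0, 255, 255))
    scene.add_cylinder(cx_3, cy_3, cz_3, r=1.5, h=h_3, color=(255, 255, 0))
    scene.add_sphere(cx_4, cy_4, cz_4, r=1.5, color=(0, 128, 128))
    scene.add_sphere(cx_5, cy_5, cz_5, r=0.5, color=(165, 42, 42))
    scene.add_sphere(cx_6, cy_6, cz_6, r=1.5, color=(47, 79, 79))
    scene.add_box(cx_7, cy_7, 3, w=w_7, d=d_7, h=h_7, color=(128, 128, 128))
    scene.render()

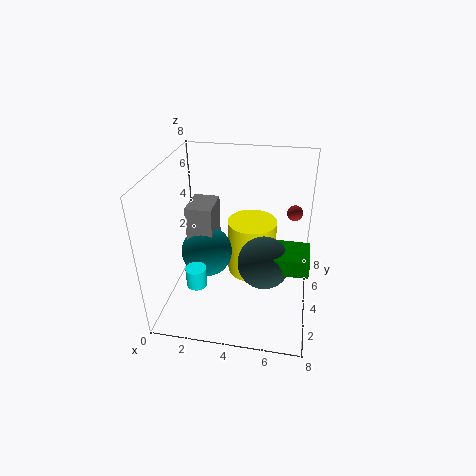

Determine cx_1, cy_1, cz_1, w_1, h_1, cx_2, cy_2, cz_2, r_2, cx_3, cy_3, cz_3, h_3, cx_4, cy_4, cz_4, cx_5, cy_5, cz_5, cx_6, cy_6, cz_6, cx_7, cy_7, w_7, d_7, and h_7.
cx_1 = 5.5; cy_1 = 3; cz_1 = 2.5; w_1 = 2.5; h_1 = 1; cx_2 = 2.5; cy_2 = 1; cz_2 = 3; r_2 = 0.5; cx_3 = 4.5; cy_3 = 6; cz_3 = 0.5; h_3 = 3.5; cx_4 = 2; cy_4 = 4.5; cz_4 = 2.5; cx_5 = 7; cy_5 = 7.5; cz_5 = 4; cx_6 = 5.5; cy_6 = 4; cz_6 = 2.5; cx_7 = 1; cy_7 = 4; w_7 = 1.5; d_7 = 2; h_7 = 2.5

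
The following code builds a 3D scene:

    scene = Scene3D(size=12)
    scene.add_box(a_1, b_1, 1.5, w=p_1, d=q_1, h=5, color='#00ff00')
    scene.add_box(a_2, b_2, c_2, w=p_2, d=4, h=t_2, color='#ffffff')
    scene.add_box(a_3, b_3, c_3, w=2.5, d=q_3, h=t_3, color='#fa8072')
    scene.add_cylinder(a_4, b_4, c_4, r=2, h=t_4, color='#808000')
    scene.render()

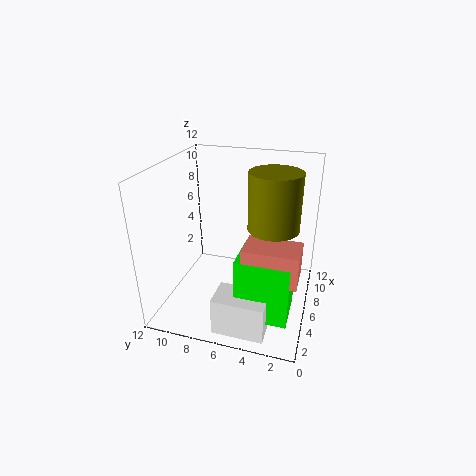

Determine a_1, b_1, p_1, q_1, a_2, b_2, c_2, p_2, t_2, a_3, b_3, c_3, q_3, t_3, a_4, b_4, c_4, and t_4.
a_1 = 1.5, b_1 = 1, p_1 = 3.5, q_1 = 4, a_2 = 0.5, b_2 = 2.5, c_2 = 0.5, p_2 = 2.5, t_2 = 3, a_3 = 1.5, b_3 = 0.5, c_3 = 5, q_3 = 4, t_3 = 2.5, a_4 = 5.5, b_4 = 3, c_4 = 7.5, t_4 = 4.5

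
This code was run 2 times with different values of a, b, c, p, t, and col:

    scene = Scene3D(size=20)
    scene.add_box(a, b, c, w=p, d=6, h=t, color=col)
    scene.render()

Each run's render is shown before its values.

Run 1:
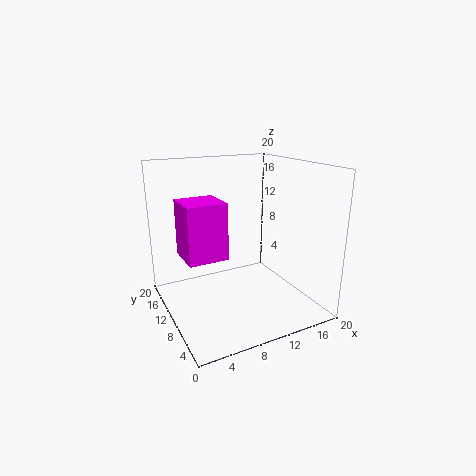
a = 3.5, b = 12, c = 6, p = 6, t = 8.5, col = 'magenta'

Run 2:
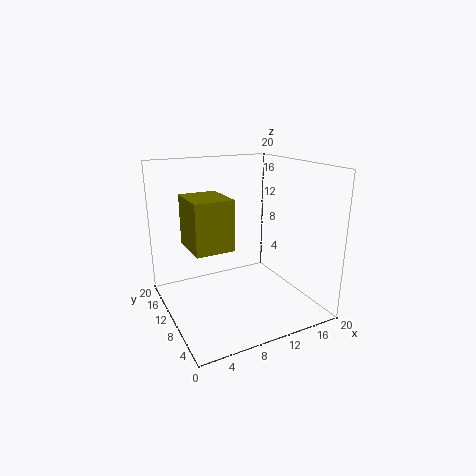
a = 2.5, b = 6, c = 10, p = 5, t = 6.5, col = 'olive'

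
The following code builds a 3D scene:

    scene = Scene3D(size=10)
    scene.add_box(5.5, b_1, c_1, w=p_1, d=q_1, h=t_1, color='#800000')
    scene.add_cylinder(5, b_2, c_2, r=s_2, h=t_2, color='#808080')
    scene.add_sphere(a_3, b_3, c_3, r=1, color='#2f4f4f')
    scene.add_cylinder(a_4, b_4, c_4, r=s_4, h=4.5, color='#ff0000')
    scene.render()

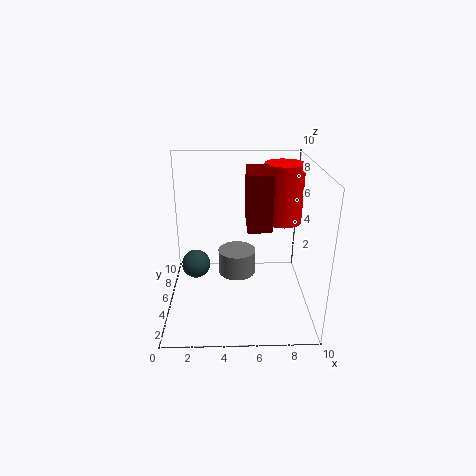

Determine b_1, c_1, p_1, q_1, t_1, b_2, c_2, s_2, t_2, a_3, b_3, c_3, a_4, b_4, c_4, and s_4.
b_1 = 2.5
c_1 = 6.5
p_1 = 1.5
q_1 = 3
t_1 = 3.5
b_2 = 8
c_2 = 0.5
s_2 = 1.5
t_2 = 2
a_3 = 2
b_3 = 5
c_3 = 3
a_4 = 8.5
b_4 = 8
c_4 = 5
s_4 = 1.5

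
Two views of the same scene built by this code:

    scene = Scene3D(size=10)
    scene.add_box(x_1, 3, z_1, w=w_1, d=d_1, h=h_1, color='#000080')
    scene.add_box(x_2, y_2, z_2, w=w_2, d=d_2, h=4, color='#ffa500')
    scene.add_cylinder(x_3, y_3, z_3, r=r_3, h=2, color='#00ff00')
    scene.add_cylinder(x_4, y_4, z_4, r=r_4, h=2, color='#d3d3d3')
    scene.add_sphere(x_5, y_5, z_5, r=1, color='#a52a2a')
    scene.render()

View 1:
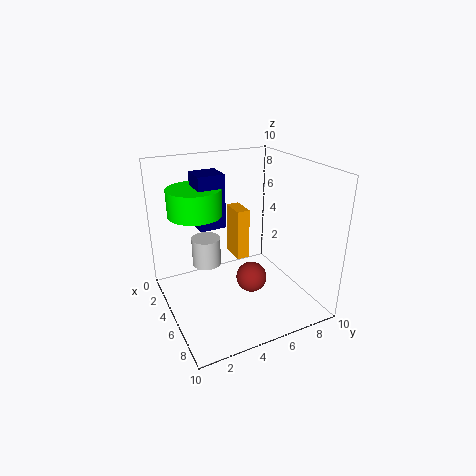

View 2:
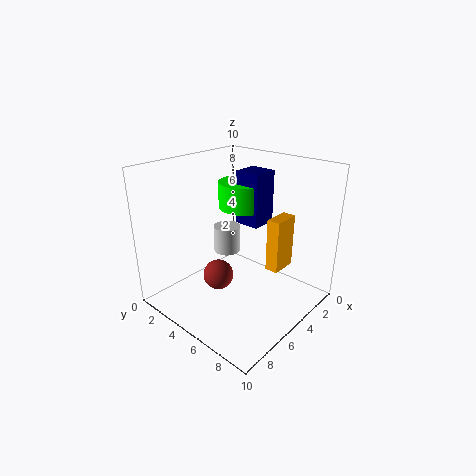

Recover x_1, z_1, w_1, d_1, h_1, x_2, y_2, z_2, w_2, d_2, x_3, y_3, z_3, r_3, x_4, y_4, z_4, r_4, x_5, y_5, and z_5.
x_1 = 1
z_1 = 5
w_1 = 2
d_1 = 2
h_1 = 4
x_2 = 1
y_2 = 6
z_2 = 2
w_2 = 2
d_2 = 1
x_3 = 2
y_3 = 3
z_3 = 6
r_3 = 2
x_4 = 4
y_4 = 3
z_4 = 3
r_4 = 1
x_5 = 7
y_5 = 5
z_5 = 3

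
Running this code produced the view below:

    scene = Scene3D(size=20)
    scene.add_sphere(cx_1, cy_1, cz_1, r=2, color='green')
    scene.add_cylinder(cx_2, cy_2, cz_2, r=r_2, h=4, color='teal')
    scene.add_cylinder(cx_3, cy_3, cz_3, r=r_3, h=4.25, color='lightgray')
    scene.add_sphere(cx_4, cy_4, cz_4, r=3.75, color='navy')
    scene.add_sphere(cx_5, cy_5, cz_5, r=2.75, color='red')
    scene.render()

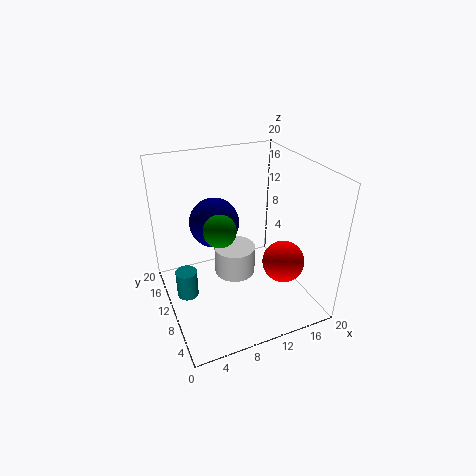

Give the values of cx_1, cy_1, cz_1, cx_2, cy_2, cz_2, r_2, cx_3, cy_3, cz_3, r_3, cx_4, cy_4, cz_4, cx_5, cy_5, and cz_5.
cx_1 = 6; cy_1 = 6.25; cz_1 = 14; cx_2 = 2.5; cy_2 = 11; cz_2 = 1.75; r_2 = 1.5; cx_3 = 10.25; cy_3 = 11.75; cz_3 = 3.25; r_3 = 3; cx_4 = 8.5; cy_4 = 15.5; cz_4 = 10; cx_5 = 14.25; cy_5 = 4.75; cz_5 = 8.25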